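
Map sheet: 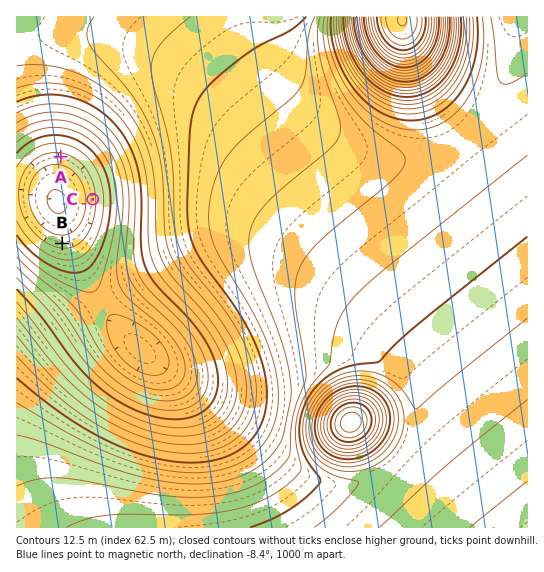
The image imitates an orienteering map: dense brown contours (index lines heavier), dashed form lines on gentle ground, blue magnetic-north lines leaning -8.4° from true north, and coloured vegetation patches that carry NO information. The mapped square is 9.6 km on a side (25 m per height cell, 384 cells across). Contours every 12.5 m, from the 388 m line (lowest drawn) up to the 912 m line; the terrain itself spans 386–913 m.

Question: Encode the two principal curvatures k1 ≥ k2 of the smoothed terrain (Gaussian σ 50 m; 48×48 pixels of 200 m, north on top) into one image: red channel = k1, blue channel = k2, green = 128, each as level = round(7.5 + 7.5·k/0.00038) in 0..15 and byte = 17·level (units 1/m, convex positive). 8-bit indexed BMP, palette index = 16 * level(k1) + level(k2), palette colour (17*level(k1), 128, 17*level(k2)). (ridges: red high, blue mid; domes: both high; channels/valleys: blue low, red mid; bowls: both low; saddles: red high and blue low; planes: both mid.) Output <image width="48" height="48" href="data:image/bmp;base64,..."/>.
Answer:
<image width="48" height="48" href="data:image/bmp;base64,Qk02DQAAAAAAADYEAAAoAAAAMAAAADAAAAABAAgAAAAAAAAJAAATCwAAEwsAAAABAAAAAAAAAIAAABGAAAAigAAAM4AAAESAAABVgAAAZoAAAHeAAACIgAAAmYAAAKqAAAC7gAAAzIAAAN2AAADugAAA/4AAAACAEQARgBEAIoARADOAEQBEgBEAVYARAGaAEQB3gBEAiIARAJmAEQCqgBEAu4ARAMyAEQDdgBEA7oARAP+AEQAAgCIAEYAiACKAIgAzgCIARIAiAFWAIgBmgCIAd4AiAIiAIgCZgCIAqoAiALuAIgDMgCIA3YAiAO6AIgD/gCIAAIAzABGAMwAigDMAM4AzAESAMwBVgDMAZoAzAHeAMwCIgDMAmYAzAKqAMwC7gDMAzIAzAN2AMwDugDMA/4AzAACARAARgEQAIoBEADOARABEgEQAVYBEAGaARAB3gEQAiIBEAJmARACqgEQAu4BEAMyARADdgEQA7oBEAP+ARAAAgFUAEYBVACKAVQAzgFUARIBVAFWAVQBmgFUAd4BVAIiAVQCZgFUAqoBVALuAVQDMgFUA3YBVAO6AVQD/gFUAAIBmABGAZgAigGYAM4BmAESAZgBVgGYAZoBmAHeAZgCIgGYAmYBmAKqAZgC7gGYAzIBmAN2AZgDugGYA/4BmAACAdwARgHcAIoB3ADOAdwBEgHcAVYB3AGaAdwB3gHcAiIB3AJmAdwCqgHcAu4B3AMyAdwDdgHcA7oB3AP+AdwAAgIgAEYCIACKAiAAzgIgARICIAFWAiABmgIgAd4CIAIiAiACZgIgAqoCIALuAiADMgIgA3YCIAO6AiAD/gIgAAICZABGAmQAigJkAM4CZAESAmQBVgJkAZoCZAHeAmQCIgJkAmYCZAKqAmQC7gJkAzICZAN2AmQDugJkA/4CZAACAqgARgKoAIoCqADOAqgBEgKoAVYCqAGaAqgB3gKoAiICqAJmAqgCqgKoAu4CqAMyAqgDdgKoA7oCqAP+AqgAAgLsAEYC7ACKAuwAzgLsARIC7AFWAuwBmgLsAd4C7AIiAuwCZgLsAqoC7ALuAuwDMgLsA3YC7AO6AuwD/gLsAAIDMABGAzAAigMwAM4DMAESAzABVgMwAZoDMAHeAzACIgMwAmYDMAKqAzAC7gMwAzIDMAN2AzADugMwA/4DMAACA3QARgN0AIoDdADOA3QBEgN0AVYDdAGaA3QB3gN0AiIDdAJmA3QCqgN0Au4DdAMyA3QDdgN0A7oDdAP+A3QAAgO4AEYDuACKA7gAzgO4ARIDuAFWA7gBmgO4Ad4DuAIiA7gCZgO4AqoDuALuA7gDMgO4A3YDuAO6A7gD/gO4AAID/ABGA/wAigP8AM4D/AESA/wBVgP8AZoD/AHeA/wCIgP8AmYD/AKqA/wC7gP8AzID/AN2A/wDugP8A/4D/AIeHh4eHh4eHh4eHh4eHh4eHh4eHh4eHh4eHh4eHh4eHh4eHh4eHh4eHh4eHh4eHh4eHh4eHh4eHh4eHh4eHh4eHh4eHh4eHh4eHh4eHh4eHh4eHh4eHh4eHh4eHh4eHh4eHh4eHh4eHh4eHh4eHh4eHh4eHh4eHh4eHh4eHh4eHh4eHh4eHh4eHh4eHh4eHh4eHh4eHh4eHh4eHh4eHh4eHh4eHh4eHh4eHh4eHhoaGh4eHh4eHh4eHh4eHh4eHh4eHh4eHh4eHh4eXl5eHh4eHh4eHh4eHh4eHh4SBkJCAgIOHh4eHh4eHh4eHh4eHh4eHh4eHh4eHl5eXl5eHh4eHh4eHh4eHh4eHgpCgsLCgoJCAhoeHh4eHh4eHh4eHh4eHh4eHh5eXl5eXl4eHh4eHh4eHh4eHh4eEkLDC1NXEw7CQgIaHh4eHh4eHh4eHh4eHh4eHl5eXl5eXh4eHh4eHh4aGhoeHh4aBoMPm+Prq2MWxkIGHh4eHh4eHh4eHh4eHh4eXl5eXl5eHh4eHh4aGhoaGhoaHh4aAsdX4/P7+/enEoJCFh4eHh4eHh4eHh4eHh5eXl5eXh4eHh4d3dnZ2doaGhoaGh3WAotb6/f////vWspCDh4eHh4eHh4eHh4eHl5eXl5eHh4eHd3d2dnZ2dnZ2hoaGh3aAocXp/v///vvnw6CDh4eHh4eHh4eHh4eHl5eXl4eHh3d3d3Z2dnV1dXZ2hoaGh4eBkLPX6/7+/PrmwpCDh4eHh4eHh4eHh4eXl5eXh4eHd3d3dnZ1dXV1dXZ2hoaHh4eFkKDD1un6+efUsZCFh4eHh4eHh4eHh4eXl4eHh4d3d3Z2dnV1dXV1dXZ2hoeHh4eHgpCgscPV1MOxkIKHh4eHh4eHh4eHh4eHh4eHh4d3dnZ2dXV1dXV1dnZ2hoeHh4eHh4OQoKCgoKCQgYaHh4eHh4eHh4eHh4eHh4eHh3d2dnZ1dXV1dXV2dnZ2h4eHh4eHh4eFgoCQgIGEh4eHh4eHh4eHh4eHh4eHh4eHd3Z2dnV1dXV1dXZ2dneHh4eHh4eHh4eHh4eHh4eHh4eHh4eHh4eHh4eHh4eHh4eHh3Z2dXV1dXV1dnZ2d4eHh4eHh4eHh4eHh4eHh4eHh4eHh4eHh4eHh4eHh4iIiIeHhoaGdXV1dXV2dnd3d4eHh4eXl4eHh4eHh4eHh4eHh4eHh4eHh4eHh4eHh4iIiIeHhoaGhYWFdXZ2d3d3h4eHl5eXl4eHh4eHh4eHh4eHh4eHh4eHh4eHh4eHh4iIh4eGhoaFhYWGhoaHd4eHh4eXl5eXh4eHh4eHh4eHh4eHh4eHh4eHh4eHh4eHh4eHh4eGhpaVlZaGhoeHh4eHh5eXl5eXh4eHh4eHh4eHh4eHh4eHh4eHh4eHh4eHh4eHh4aGlpWVlZaWloeHiIiIl5eXl5eHh4eHh4eHh4eHh4eHh4eHh4eHh4eHh4eHh4eHhoaGhZWVlpaWl5eYiIiYmJeXl4eHh4eHh4eHh4eHh4eHh4eHh4eHh4eHh4eHh4eGhoaFhYWVlpaXl5eYiJiYmJiYh4eHh4eHh4eHh4eHh4eHh4eHh4eHh4eHh4eHh3d2dnV1hYWFlpaXl5iYmIiYmIiIiIeHh4eHh4eHh4eHh4eHh4eHh4eHh4eHh4eHh3Z2dnV1dXWFhoaXl5iYmJiIiIiIiIiHh4eHh4eHh4eHh4eHh4eHh4eHh4eHh4eHh3ZmZWVldXV2hoaHl5iYmJiIiIiIiIiIh4eHh4eHh4eHh4eHh4eHh4eHh4eHh4eHh2ZlZWVlZWV2doeHh5iYmJiYiIiIiIiIiIeHh4eHh4eHh4eHh4eHh4eHh4eHh4eHh2ZlZWVlZWVmdneHh5eYmJiYiIiIiIiIiIiHh4eHh4eHh4eHh4eHh4eHh4eHh4eHh2ZlZWVmZWVlZneHh5eXmJiYiIiIiIiIiIiIh4eHh4eHh4eHh4eHh4eHh4eHh4eHh2VlZXZ2ZWVlZnaHh5eXl5eYiIiIiIiIiIiIiIeHh4eHh4eHh4eHh4eHh4eHh4eHh2ZlZWZmZWVmZnaGh5eXl5eXiIiIiIiIiIiIiIiHh4eHh4eHh4eHh4eHh4eHh4eHh2ZlZWZmZWVmdnaGl5eXl5eXh4eIiIiIiIiIiIeHh4eHh4eHh4eHh4eHh4eHh4eHh2ZmZWZlZWZmdoaGl5eXl5eHh4eHiIiIiIiIiIeHh4eHh4eHh4eHh4eHh4eHh4eHh3ZmZmZmZmZ2doaGl5eXl5eHh4eHh4iIiIiIh4eHh4eHh4aGhoaGhoaHh4eHh4eHh3Z2dnZ2dnZ2hoaXl5eXl5eHh4eHh4eIiIiHh4eHh4eGhoaFhYWFhYaGhoeHh4eHh4aGdnZ2doaGhpaXl5eXl4eHh4eHh4eIiIeHh4eHh4aGhYSElJSUhIWFhoaHh4eHh4aGhoaGhoaGlpeXl5eXl4eHh4eHh4eHiIeHh4eHhoWEhJOTk5OTk5OEhYWGh4eHh5eWloaGlpaXl5eXl5eXh4eHh4eHh4eHh4eHh4eGhYSDkpKio7Ozo6OThIWGhoeHh5eXl5eXl5eXl5eXl5eHh4eHh4eHh4eIh4eHh4eGhIOSkqKzw8TEs6Oik4OFhoeHh5eXl5eXl5eXl5eXl4eHh4eHh4eHh4iIh4eHh4aFg4KRorPE1ebV1LOikoKEhYaHh5eXl5eXl5eXl5eXh4eHh4eHh4eHiIiHh4eHh4aEgpGhs8XX6Pj45sWzoZKDhYaHh5eXl5eXl5eXl4eHh4eHh4eHh4eHh4eHh4eHhoWDgZCitNfp+vv66da0oZGChIaHh4eHh4eHh4eHh4eHh4eHh4eHh4eHh4eHh4eHhoSCkKCzxtr8/P38+9jFopGBg4WHh4eHh4eHh4eHh4eHh4eHh4eHh4eHh4eHh4eHhoSRkKG0yez9/f39/NrGopCBg4WGh4eHh4eHh4eHh4eHh4eHh4eHh4eHh4eHh4eWlZOhoLHF2vz8/P39/NvHopCRg4WGh4eHh4eHh4eHh4eHh4eHh4iHh4eHh4eHl5empbKwwMLW3P386+v8/Nu3opCQg4WGhw=="/>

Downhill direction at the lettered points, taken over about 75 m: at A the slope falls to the S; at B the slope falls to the N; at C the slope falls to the W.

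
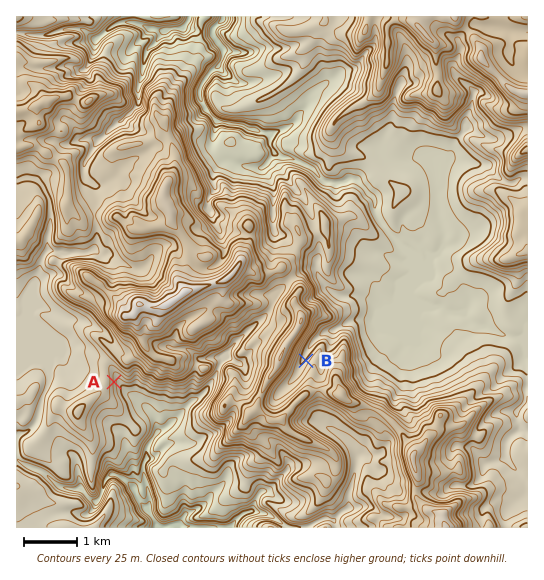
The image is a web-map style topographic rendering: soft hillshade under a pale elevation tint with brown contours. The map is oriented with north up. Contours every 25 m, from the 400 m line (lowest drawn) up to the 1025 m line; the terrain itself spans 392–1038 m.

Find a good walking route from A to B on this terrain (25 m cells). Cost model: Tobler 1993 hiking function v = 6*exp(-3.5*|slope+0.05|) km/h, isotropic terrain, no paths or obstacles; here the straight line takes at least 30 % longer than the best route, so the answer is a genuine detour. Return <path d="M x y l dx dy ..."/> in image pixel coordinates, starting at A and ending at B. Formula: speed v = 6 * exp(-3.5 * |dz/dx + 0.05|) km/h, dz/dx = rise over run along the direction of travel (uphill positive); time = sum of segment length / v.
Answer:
<path d="M114 382l1-3 3-1 9 5 3 0 5-2 2 0 16 8 14 0 6 2 12 0 6-4 2 0 2 2 3 0 3-2 14-14 3 1 3 5 2-5 2 1 5 3 4 3 3 2 4 8 4 4 2 2 4 0 8-4 2 0 2 1 3-1 9-10 24-12 3-2 4-8"/>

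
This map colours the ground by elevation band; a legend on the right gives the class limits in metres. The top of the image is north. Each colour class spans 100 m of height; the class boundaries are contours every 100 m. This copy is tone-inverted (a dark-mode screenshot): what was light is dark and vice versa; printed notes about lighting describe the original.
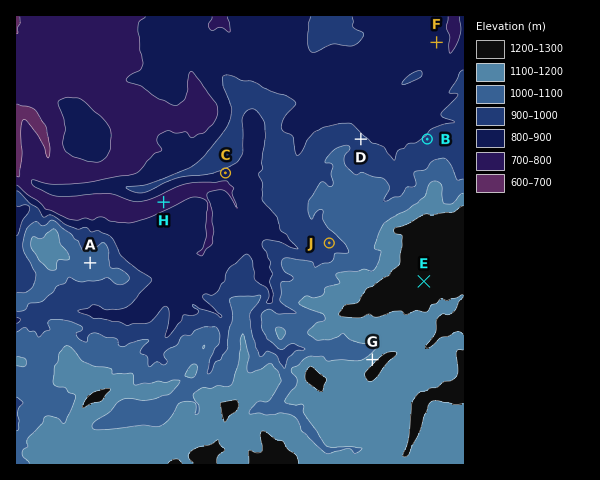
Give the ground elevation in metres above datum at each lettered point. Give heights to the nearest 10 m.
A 1040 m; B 920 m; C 860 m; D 920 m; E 1260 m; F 830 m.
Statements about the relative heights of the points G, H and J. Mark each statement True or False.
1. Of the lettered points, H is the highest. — False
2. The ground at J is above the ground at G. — False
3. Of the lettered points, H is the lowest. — True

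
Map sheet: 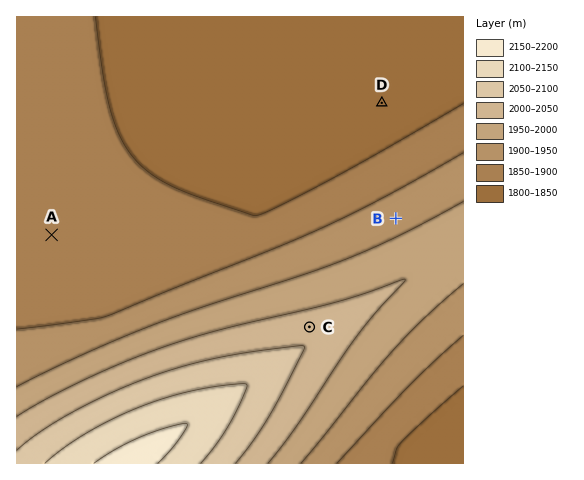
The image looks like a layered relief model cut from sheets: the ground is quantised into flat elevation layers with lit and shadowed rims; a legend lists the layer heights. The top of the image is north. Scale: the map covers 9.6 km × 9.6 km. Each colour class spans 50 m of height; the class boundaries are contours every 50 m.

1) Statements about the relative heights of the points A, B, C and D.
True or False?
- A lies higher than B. False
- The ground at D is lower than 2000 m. True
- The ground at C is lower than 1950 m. False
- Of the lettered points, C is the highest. True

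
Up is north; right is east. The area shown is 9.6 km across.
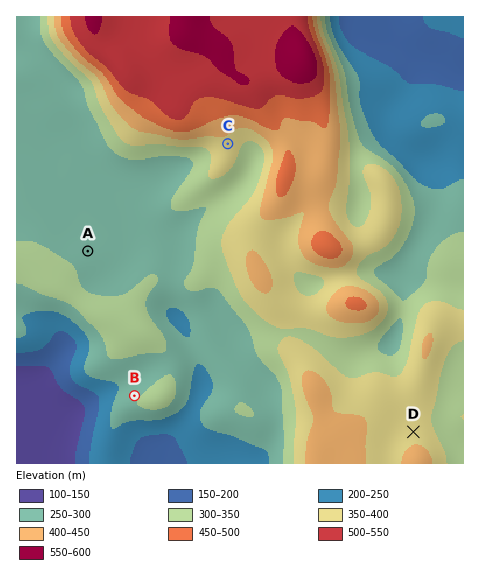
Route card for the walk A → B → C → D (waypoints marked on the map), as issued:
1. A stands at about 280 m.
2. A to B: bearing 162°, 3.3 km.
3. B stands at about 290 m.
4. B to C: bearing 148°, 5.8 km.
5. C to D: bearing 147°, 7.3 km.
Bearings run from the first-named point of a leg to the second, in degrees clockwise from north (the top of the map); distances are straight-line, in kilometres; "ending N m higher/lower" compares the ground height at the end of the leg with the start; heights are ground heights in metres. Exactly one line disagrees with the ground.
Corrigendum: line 4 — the bearing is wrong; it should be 020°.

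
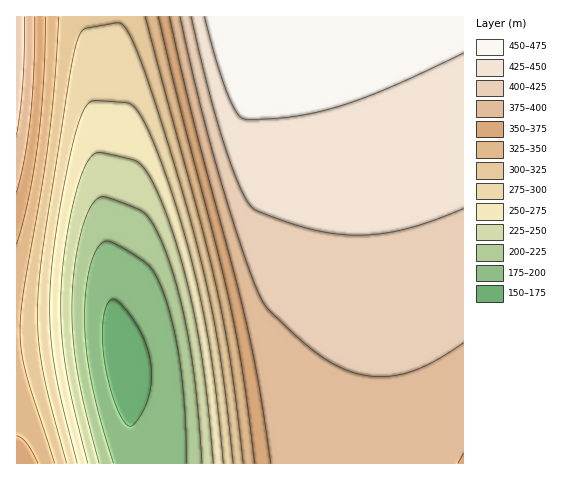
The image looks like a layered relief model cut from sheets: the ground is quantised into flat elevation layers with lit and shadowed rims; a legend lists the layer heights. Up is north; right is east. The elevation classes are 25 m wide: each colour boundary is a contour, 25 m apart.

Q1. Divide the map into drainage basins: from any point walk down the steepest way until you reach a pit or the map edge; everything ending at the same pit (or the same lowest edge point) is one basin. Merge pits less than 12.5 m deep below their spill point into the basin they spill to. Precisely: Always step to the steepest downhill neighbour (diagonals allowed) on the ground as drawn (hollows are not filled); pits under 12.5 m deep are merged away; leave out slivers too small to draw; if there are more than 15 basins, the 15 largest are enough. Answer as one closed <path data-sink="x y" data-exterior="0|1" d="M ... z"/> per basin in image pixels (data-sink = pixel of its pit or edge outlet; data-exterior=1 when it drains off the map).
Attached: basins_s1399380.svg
<path data-sink="120 358" data-exterior="0" d="M312 16l-296 1 1 447 342-1 1-31 10-61 5-58 0-64-2-27-7-44-12-48-21-63z"/><path data-sink="463 463" data-exterior="1" d="M463 16l-151 1 21 50 21 63 12 48 7 44 2 27 0 64-5 58-10 61 0 32 104-1z"/>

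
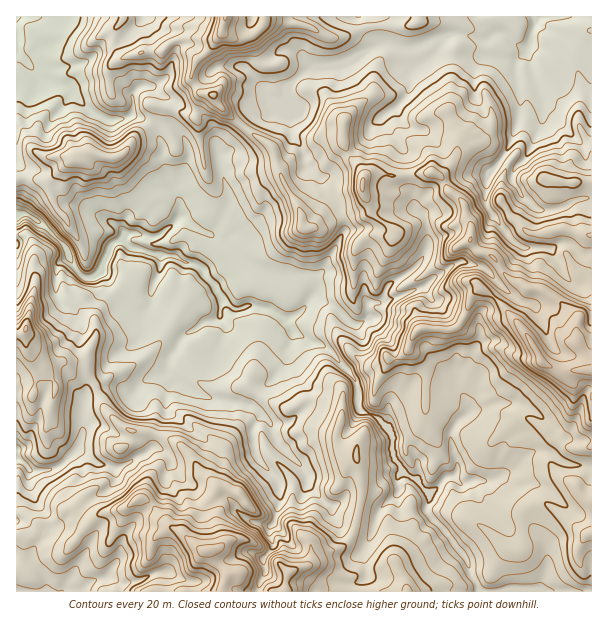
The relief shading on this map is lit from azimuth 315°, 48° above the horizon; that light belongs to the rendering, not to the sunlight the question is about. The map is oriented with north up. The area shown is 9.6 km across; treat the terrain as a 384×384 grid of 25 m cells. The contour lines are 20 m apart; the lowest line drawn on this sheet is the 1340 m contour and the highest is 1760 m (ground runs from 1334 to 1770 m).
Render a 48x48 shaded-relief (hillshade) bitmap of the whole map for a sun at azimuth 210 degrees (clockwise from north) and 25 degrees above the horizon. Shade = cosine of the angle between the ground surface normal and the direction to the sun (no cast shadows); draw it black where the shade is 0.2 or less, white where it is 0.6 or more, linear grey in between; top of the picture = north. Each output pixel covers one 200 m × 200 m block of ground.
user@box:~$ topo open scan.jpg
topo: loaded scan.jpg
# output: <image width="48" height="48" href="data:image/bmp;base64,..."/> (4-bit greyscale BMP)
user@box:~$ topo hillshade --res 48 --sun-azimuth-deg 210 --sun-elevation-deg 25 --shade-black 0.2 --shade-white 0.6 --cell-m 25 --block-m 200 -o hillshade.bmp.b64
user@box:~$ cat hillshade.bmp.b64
<image width="48" height="48" href="data:image/bmp;base64,Qk32BAAAAAAAAHYAAAAoAAAAMAAAADAAAAABAAQAAAAAAIAEAAATCwAAEwsAABAAAAAAAAAAAAAAABEREQAiIiIAMzMzAERERABVVVUAZmZmAHd3dwCIiIgAmZmZAKqqqgC7u7sAzMzMAN3d3QDu7u4A////ALqrq6eLlUWsuplmiJmHd4lkVmObu7ur3ZmruqmruYreyXRJh4h2Z5lUZkWru7qs3Jm7uru8zL7+t0J3NHZmaJdVZTe6qqmsypqZqqu8y8/Zd1ZRJnVGd3ZWZGzKmYiru4iJiqrMusxzRDACelEmh3ZWRL25iImrq4iJmarLqpUjQQA2lAFHh3ZlOtuXiZq7mHaKmImruDE1UllFQSN5iHZla6h3iZqpmVWId2ZYgwNWd6QEVUe6mHZkeIZ4iIiJulZ2ZVVEQjZohzAFhmq7mGVVqGZ4iIibp0d1VUVlNGeYUgA4hpu8l0V6yYqqmZqpZXu5Zmi4VXmlMhJ5aLzLlka8uqzKqZqYid3KiK3Jh5tjVTWXe8y5hkjLuayqqqmau+y6maqJmZYkVDZ2vLuodTm8qKqZmaqqrN25eJmFRCFFMjZpuqmHMUzLmJiImaqbzsynaLowEiVCI0aLuZmFBb26mJiJmZm97cuXaaYDZWU0Vnm6mImEXdupiImZmavv67mXeZRIhmVoiaqXZnmEnbqpiImqq87/2qmWiYWJh3iYiJh3ZnlhzbqpiImqvf/+u8uGiHV3iIiIiIh3Z4Yn+7vLmZqs3//IisplZmZmeIiIiIdnd3R+p5nKm6q97/tGiLhERnd3eIiIiId3d3nZNlerzNzM3tRZlnQDRnVniIiHd4h3aKuTVkmaqrut/4KJdRIDV1RniImId3dmiZlmqIqVNHq+6SSIZDMld0V4iIiYd4iJqZiMurliFYvdk0iXImQ2dUaIiJiGarqqmZm8q7h0WtzZRppyApZVQjWIiIdkjKqYiZq7vMqHm8pyenQhV5dDF4eYdmVHypiJmrq9y8upq5QnpCI2iJcyfqiFNWacuZmb3t3dy8yprcm7USRYiJUD/XlUaazKmJms//7bu8uprd2kAniZmmAM+Gh6vKqIiZm97+u6q7mIvKlAKcqpqhLPxWe8y5iJmZq8zJeKvJZXu5chnHVmZq/+ZorLuZmqmavM2VV77HVYqrcG1iVmZf/5eau6mImqqbzN5kaM6neKvLIIkmupiP66rNy6mImrqbzOpFec2Hmr3FAmRLyqmKqr3tzKmZq8ibvMdWislneKxjNXV5h2VZvM3Lu6mau6eqrKVpvNY0RXZGeKaFQzRLp3h3ZoiKq5erzYR7zbQjRnRoiqhlM0VZU1QxAlV6m6nO6TSKu4RFaHaIiHZGRFaHVlMQFDWKvbz9cjaIqnVmd4mYdlRWZ3l2VlQTmnm6zM/mNXeImFZ4eJmXVWRXeJhWZmVr7KqZvP5keIialTWJh3d2RWNniIZnd3ityJh537ZGeJmadEV3ZmZVRkNniId4iIq8uaq73GRFeqqXZWZkV3ZkRTV4iIiHiaq7u83dyodXq6l3iIdlaIdlVVd3iJiImZq8uqu8yqu+64eKu6h3eIh3d3h3iZiJmZq8qHeIqa3+y6m925mImqmIeIeIiYiZmIiKqHVnmavJmqvMhmeJq7qYiIiZiIiJiIiImYV4iImmaqu3M0aaq8qZiJmYeIiA=="/>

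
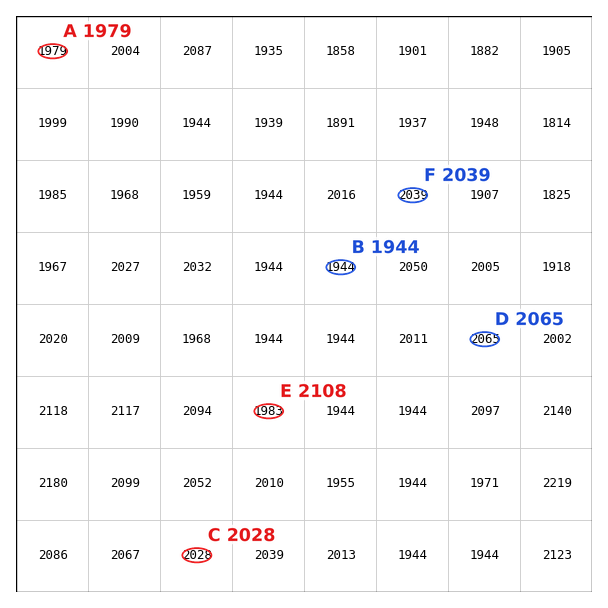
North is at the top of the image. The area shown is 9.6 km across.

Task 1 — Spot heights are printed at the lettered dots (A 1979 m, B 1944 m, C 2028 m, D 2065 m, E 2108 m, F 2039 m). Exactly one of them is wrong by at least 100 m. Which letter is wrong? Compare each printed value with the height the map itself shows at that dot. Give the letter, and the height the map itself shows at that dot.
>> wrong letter E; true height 1983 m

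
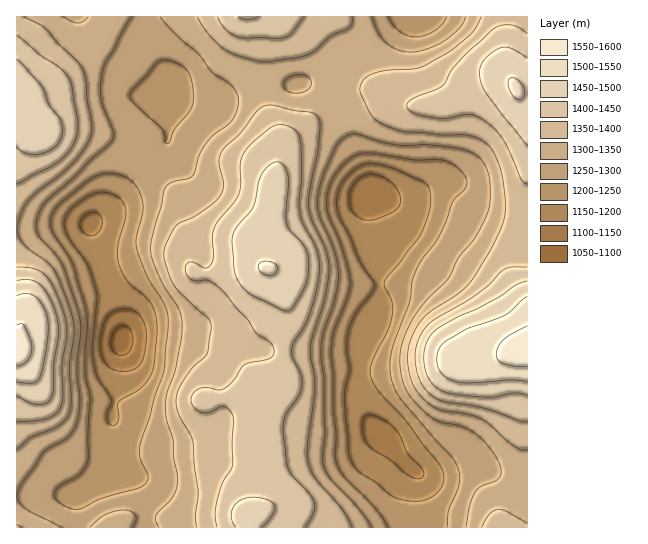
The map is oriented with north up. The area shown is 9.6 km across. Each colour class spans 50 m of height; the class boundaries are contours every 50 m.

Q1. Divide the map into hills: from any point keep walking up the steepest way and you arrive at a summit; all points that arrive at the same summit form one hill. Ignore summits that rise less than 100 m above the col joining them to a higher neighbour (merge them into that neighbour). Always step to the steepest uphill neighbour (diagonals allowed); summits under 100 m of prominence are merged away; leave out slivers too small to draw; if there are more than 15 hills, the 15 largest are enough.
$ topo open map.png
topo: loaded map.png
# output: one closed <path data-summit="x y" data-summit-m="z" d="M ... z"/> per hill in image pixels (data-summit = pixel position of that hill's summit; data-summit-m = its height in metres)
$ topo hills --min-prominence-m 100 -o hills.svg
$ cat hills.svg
<path data-summit="267 269" data-summit-m="1503" d="M305 84l-52 3-18 6-25 15-9 0-14-4-21-13 2 16-1 36-32 32-18 24-26 24 14 54 14 30 4 22-3 48-8 37 0 36 3 19 19 10 7 7 4 11 1 31 266-1-3-10 0-18 7-26-13-12-14-19-14-12-11-20-5-17 2-44 3-10 13-24 3-10 0-67-7-20-1-23-28-72-22-27z"/><path data-summit="523 350" data-summit-m="1576" d="M446 185l-13 0-26 15-13 0-17-5-5 0 1 23 7 20 0 67-3 10-13 24-3 10-2 24 1 26 15 31 14 12 14 19 13 12-7 26 0 18 4 11 114 0 1-298-21-2-30-13-26-27z"/><path data-summit="517 89" data-summit-m="1504" d="M527 16l-118 0-30 29-8 6-33 12-25 16-13 4 10 4 12 9 22 27 27 72 23 5 13 0 26-15 13 0 5 3 26 27 30 13 21 1z"/><path data-summit="17 350" data-summit-m="1574" d="M90 224l-31 0-43 6 1 298 58 0 2-31 29-20 9-8-3-19 0-36 8-37 3-48-4-22-14-30z"/><path data-summit="17 95" data-summit-m="1496" d="M78 16l-62 1 1 212 24-1 18-4 31 0 27-25 18-24 29-28 4-6-1-51-17-18-8-5-24-8-21-15-12-11z"/><path data-summit="247 17" data-summit-m="1457" d="M407 16l-261 0-1 17 19 37 3 8 0 12 6 6 14 8 14 4 9 0 25-15 18-6 52-4 33-20 33-12 8-6z"/>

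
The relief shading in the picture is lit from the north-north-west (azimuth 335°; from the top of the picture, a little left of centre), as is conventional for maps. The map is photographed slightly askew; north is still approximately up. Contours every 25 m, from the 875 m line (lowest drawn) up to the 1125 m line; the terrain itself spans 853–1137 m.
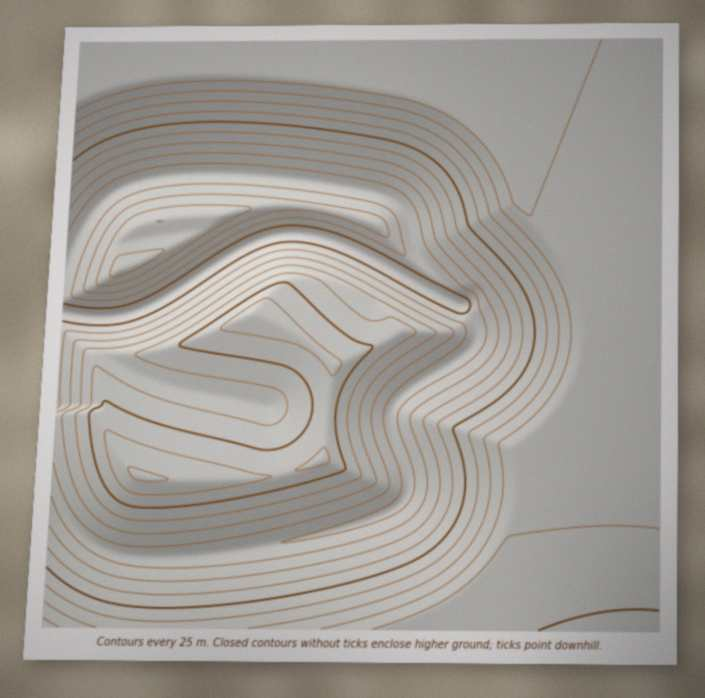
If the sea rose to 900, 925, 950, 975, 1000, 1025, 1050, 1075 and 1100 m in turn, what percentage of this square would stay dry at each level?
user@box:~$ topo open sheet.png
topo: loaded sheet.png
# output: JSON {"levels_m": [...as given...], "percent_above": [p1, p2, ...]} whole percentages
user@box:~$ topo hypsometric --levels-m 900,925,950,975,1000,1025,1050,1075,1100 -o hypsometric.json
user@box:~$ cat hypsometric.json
{"levels_m": [900, 925, 950, 975, 1000, 1025, 1050, 1075, 1100], "percent_above": [92, 83, 74, 64, 53, 44, 38, 34, 16]}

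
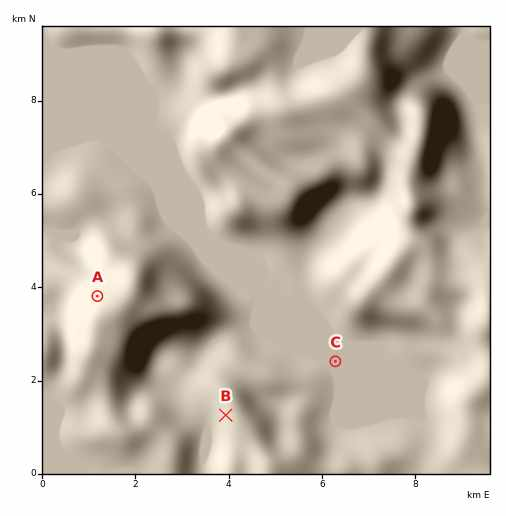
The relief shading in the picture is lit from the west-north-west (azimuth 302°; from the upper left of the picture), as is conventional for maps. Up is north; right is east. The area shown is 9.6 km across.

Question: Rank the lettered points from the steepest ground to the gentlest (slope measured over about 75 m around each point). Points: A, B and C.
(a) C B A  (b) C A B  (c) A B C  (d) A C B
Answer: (c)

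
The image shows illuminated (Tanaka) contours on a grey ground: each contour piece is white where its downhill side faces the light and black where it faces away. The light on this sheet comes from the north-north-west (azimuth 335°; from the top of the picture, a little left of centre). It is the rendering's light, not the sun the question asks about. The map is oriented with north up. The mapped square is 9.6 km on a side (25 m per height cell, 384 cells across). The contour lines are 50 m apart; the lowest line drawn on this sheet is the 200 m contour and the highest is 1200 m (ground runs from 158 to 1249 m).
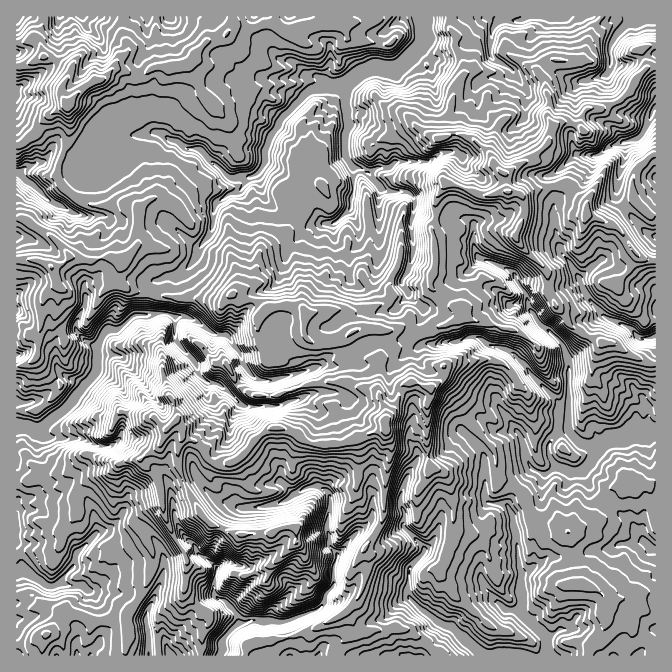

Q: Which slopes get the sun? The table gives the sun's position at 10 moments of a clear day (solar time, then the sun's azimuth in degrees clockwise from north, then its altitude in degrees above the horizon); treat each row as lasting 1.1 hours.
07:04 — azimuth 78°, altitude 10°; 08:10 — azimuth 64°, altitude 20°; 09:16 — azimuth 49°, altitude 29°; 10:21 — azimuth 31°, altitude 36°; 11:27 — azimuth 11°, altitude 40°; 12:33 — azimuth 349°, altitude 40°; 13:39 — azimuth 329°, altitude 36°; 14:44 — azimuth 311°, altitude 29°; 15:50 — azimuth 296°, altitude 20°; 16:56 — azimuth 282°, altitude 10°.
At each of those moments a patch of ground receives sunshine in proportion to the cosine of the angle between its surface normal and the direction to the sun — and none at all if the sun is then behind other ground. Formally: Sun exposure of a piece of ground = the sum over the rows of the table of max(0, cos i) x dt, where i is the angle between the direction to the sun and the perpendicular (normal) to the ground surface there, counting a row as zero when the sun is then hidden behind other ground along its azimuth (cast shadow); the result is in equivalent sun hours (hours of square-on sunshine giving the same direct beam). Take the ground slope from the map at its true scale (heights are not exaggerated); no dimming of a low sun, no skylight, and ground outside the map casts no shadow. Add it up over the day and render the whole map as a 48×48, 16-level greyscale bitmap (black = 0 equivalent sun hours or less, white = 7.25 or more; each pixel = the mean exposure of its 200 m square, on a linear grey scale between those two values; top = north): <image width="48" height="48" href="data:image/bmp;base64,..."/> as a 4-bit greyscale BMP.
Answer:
<image width="48" height="48" href="data:image/bmp;base64,Qk32BAAAAAAAAHYAAAAoAAAAMAAAADAAAAABAAQAAAAAAIAEAAATCwAAEwsAABAAAAAAAAAAAAAAABEREQAiIiIAMzMzAERERABVVVUAZmZmAHd3dwCIiIgAmZmZAKqqqgC7u7sAzMzMAN3d3QDu7u4A////AHhndrqGZFhkeIdWWYVFU0vdhDNHZZh4ecuId3qXVGhTjdy5VYdmVr7GMzfJrtuIm73qeZmlRUd0JURZt1is3shDW+2VRpiZl5m8zdujd0elEQAQKLaKy1IjvZd2Q0mZmqzv3Lu2SmcwEyEjIlqIdCNrt0h1ZVe7uutXZYqZOZQCEmYSMiaJY0aalHd5q7zMzIVTiGiqV3QUiHMAdFZ1VJmYZ7l73dzMzXiVWZd4VXMAEDgjlTd3U2qYeadmib3dzamoJrmHRUESMCN5khequBaYiZZ3d3d4ppipU2l2RRI43tuIcjKXckWKuaaJm6qZd6y6hVSmVVbO///9Y2I4Y4aKvKabvMu5aImqhWNXdWvadDa/tJZYUmdpqFWrzduXeFaJlVMmhYx3V6pFg4hXVHVYhWjMzdqpmbmYiGEShpdRJmVEEmloU2SKlpza3MuqvKu6ZppnVoR6dXViABVGY13blqtnU2rN3Mzt24nddWSs2WNCMyIjZjmrlrpYa8rO3Nupd2FnlYzJvXFK7ttkhEmZW8hWmleJu1SLl6VWi5vd3u7/3d27hFd0l3NIhlQldpk1vcvOut3cd2jPuszNtVZFeENHZVNXZjSDW92ritypNnczrJeLtGZFdTJ5RGSXZVNZR8u7vslBe3jMmJ3tycxWUziSVHiGIjNzRXrLm5Q0hCEUndzL38qFQUkjU2ZAE5l1Z2d5y1KtZpqEJZu7re/8yoE2QlUzrVdnhFmb6Dm5Z6qXmWeaqXdWUABrMimsu7poMjSO55lBOJqqq9uaqrgxAnqTFM/oErl2NSABIhFCCJiZiJze7MypvNtCKZghS4mHVkAAEkWYWO3O///rfGe9ynQkrKM1iGyYlYR6zN3dy63u3u3MpprNyVVJu1RpqUWKZImIibzd3tvP7Lq9eLmsy3JGmVvbZGfKaImHZmq73su+7c28pbqXhAE71DeoRf677e3ImqjM7cu9zczLtYqYMzKbZFVXvoau3c3MzZWM3e27zcu7tYunV3mXRFQ42Xzu3duquHqK3dy4hqqatLu5a8yIZnSdg/63NGiah7yc7dupZVeJxZdlI1ioerzabOpEvd3dvNt2zMmqmXaqpngiZ0aoedmYvJRbu7zd7My8m83Lqoi1ZZmt27zdu9yIvDnKqqu83czFEnuqu5Y2rM3sp8lDbNyZthFqqqq7zexFiWi7uWRCEiOGjO7ZeIa7y5NIiaq82kFHmGjcyWi2RmQin83slhRGnNokV4mIZGd3mVesy2rbhs///prclJtyWctiRniZiIh4qZWNzIionO7dzNir7sVZh8yqhlZ4mIirqWVqzJh87+y7zOy7zu/GRomsxSVmdnnLqql2m6zu//vKzcyby+7sdgXNrcd4ZmiZmpd4VEjMvdzberh7pTV8xLVtu+ys3biqmJpxE1IRR5mt22fciHdVnWvu/L273dx2iqY0dTETNHiM173u/+t7qd3d7Jzcvd3ZiYd5dIqst3ebyN3P/+x7/92s69zczLvMvLvtuqqXq5nMyqvu7u2pzQ=="/>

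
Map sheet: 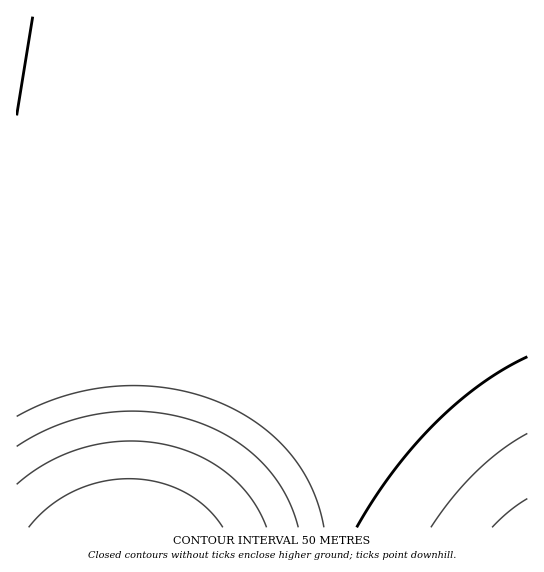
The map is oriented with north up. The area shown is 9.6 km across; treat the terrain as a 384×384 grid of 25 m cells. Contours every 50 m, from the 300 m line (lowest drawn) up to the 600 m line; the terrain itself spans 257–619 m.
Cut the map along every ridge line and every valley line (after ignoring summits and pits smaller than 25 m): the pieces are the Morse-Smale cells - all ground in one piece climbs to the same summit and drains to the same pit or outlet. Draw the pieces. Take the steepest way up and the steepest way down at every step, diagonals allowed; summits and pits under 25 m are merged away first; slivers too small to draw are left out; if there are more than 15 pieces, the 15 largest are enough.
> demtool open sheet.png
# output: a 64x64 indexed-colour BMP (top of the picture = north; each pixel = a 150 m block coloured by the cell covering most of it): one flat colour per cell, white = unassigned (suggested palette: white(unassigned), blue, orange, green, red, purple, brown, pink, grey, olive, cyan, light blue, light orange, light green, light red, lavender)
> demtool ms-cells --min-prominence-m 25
<image width="64" height="64" href="data:image/bmp;base64,Qk12CAAAAAAAAHYAAAAoAAAAQAAAAEAAAAABAAQAAAAAAAAIAAATCwAAEwsAABAAAAAAAAAA////ALR3HwAOf/8ALKAsACgn1gC9Z5QAS1aMAMJ34wB/f38AIr28AM++FwDox64AeLv/AIrfmACWmP8A1bDFABERERERERERERERIiIiIiIiIiIiIiIiIiIiIiIiIiIiERERERERERERERESIiIiIiIiIiIiIiIiIiIiIiIiIiIREREREREREREREREiIiIiIiIiIiIiIiIiIiIiIiIiIhERERERERERERERERIiIiIiIiIiIiIiIiIiIiIiIiIiERERERERERERERERESIiIiIiIiIiIiIiIiIiIiIiIiIREREREREREREREREREiIiIiIiIiIiIiIiIiIiIiIiIhERERERERERERERERERIiIiIiIiIiIiIiIiIiIiIiIiERERERERERERERERERESIiIiIiIiIiIiIiIiIiIiIiIREREREREREREREREREREiIiIiIiIiIiIiIiIiIiIiIhERERERERERERERERERESIiIiIiIiIiIiIiIiIiIiIiEREREREREREREREREREREiIiIiIiIiIiIiIiIiIiIiIRERERERERERERERERERERIiIiIiIiIiIiIiIiIiIiIhERERERERERERERERERERESIiIiIiIiIiIiIiIiIiIiEREREREREREREREREREREREiIiIiIiIiIiIiIiIiIiIRERERERERERERERERERERERIiIiIiIiIiIiIiIiIiIhERERERERERERERERERERERESIiIiIiIiIiIiIiIiIiERERERERERERERERERERERERIiIiIiIiIiIiIiIiIiIRERERERERERERERERERERERESIiIiIiIiIiIiIiIiIhEREREREREREREREREREREREREiIiIiIiIiIiIiIiIiERERERERERERERERERERERERESIiIiIiIiIiIiIiIiIREREREREREREREREREREREREREiIiIiIiIiIiIiIiIhERERERERERERERERERERERERERIiIiIiIiIiIiIiIiEREREREREREREREREREREREREREiIiIiIiIiIiIiIiIRERERERERERERERERERERERERERIiIiIiIiIiIiIiIhERERERERERERERERERERERERERESIiIiIiIiIiIiIiEREREREREREREREREREREREREREREiIiIiIiIiIiIiIRERERERERERERERERERERERERERESIiIiIiIiIiIiIhEREREREREREREREREREREREREREREiIiIiIiIiIiIiERERERERERERERERERERERERERERERIiIiIiIiIiIiIRERERERERERERERERERERERERERERESIiIiIiIiIiIhEREREREREREREREREREREREREREREREiIiIiIiIiIiERERERERERERERERERERERERERERERERIiIiIiIiIiIRERERERERERERERERERERERERERERERESIiIiIiIiIhEREREREREREREREREREREREREREREREREiIiIiIiIiERERERERERERERERERERERERERERERERERIiIiIiIiIRERERERERERERERERERERERERERERERERESIiIiIiIhEREREREREREREREREREREREREREREREREREiIiIiIiERERERERERERERERERERERERERERERERERERIiIiIiIRERERERERERERERERERERERERERERERERERESIiIiIhEREREREREREREREREREREREREREREREREREREiIiIiEREREREREREREREREREREREREREREREREREREREiIiIRERERERERERERERERERERERERERERERERERERERIiIhERERERERERERERERERERERERERERERERERERERESIiERERERERERERERERERERERERERERERERERERERERESIREREREREREREREREREREREREREREREREREREREREREhERERERERERERERERERERERERERERERERERERERERERERERERERERERERERERERERERERERERERERERERERERERERERERERERERERERERERERERERERERERERERERERERERERERERERERERERERERERERERERERERERERERERERERERERERERERERERERERERERERERERERERERERERERERERERERERERERERERERERERERERERERERERERERERERERERERERERERERERERERERERERERERERERERERERERERERERERERERERERERERERERERERERERERERERERERERERERERERERERERERERERERERERERERERERERERERERERERERERERERERERERERERERERERERERERERERERERERERERERERERERERERERERERERERERERERERERERERERERERERERERERERERERERERERERERERERERERERERERERERERERERERERERERERERERERERERERERERERERERERERERERERERERERERERERERERERERERERERERERERERERERERERERERERERERERERERERERERERERERERERERERERERERERERERERERERERERERERERERERERERERERERERERERERERERERERERERERERERERERERERERERERERERERERERERERERERERERERERERERERERERERERERERERERERERERERERERERERERERERERERERERERERERER"/>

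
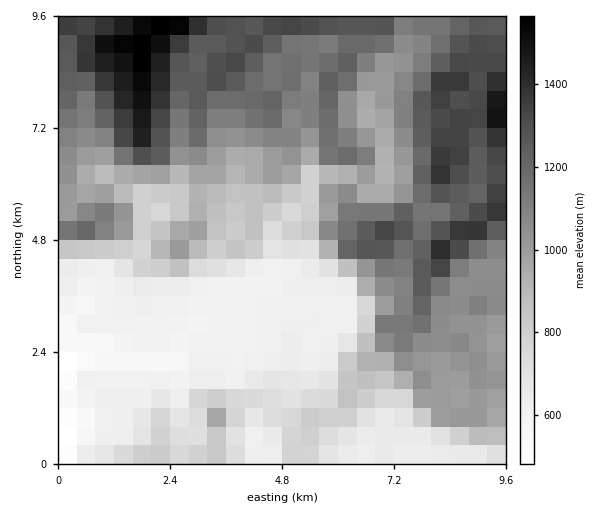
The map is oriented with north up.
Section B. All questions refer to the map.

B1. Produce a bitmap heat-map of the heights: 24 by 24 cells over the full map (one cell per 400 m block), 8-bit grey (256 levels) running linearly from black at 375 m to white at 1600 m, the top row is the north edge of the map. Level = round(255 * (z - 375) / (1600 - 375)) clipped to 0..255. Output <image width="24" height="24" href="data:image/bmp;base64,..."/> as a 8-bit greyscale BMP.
<image width="24" height="24" href="data:image/bmp;base64,Qk12BgAAAAAAADYEAAAoAAAAGAAAABgAAAABAAgAAAAAAEACAAATCwAAEwsAAAABAAAAAAAAAAAAAAEBAQACAgIAAwMDAAQEBAAFBQUABgYGAAcHBwAICAgACQkJAAoKCgALCwsADAwMAA0NDQAODg4ADw8PABAQEAAREREAEhISABMTEwAUFBQAFRUVABYWFgAXFxcAGBgYABkZGQAaGhoAGxsbABwcHAAdHR0AHh4eAB8fHwAgICAAISEhACIiIgAjIyMAJCQkACUlJQAmJiYAJycnACgoKAApKSkAKioqACsrKwAsLCwALS0tAC4uLgAvLy8AMDAwADExMQAyMjIAMzMzADQ0NAA1NTUANjY2ADc3NwA4ODgAOTk5ADo6OgA7OzsAPDw8AD09PQA+Pj4APz8/AEBAQABBQUEAQkJCAENDQwBEREQARUVFAEZGRgBHR0cASEhIAElJSQBKSkoAS0tLAExMTABNTU0ATk5OAE9PTwBQUFAAUVFRAFJSUgBTU1MAVFRUAFVVVQBWVlYAV1dXAFhYWABZWVkAWlpaAFtbWwBcXFwAXV1dAF5eXgBfX18AYGBgAGFhYQBiYmIAY2NjAGRkZABlZWUAZmZmAGdnZwBoaGgAaWlpAGpqagBra2sAbGxsAG1tbQBubm4Ab29vAHBwcABxcXEAcnJyAHNzcwB0dHQAdXV1AHZ2dgB3d3cAeHh4AHl5eQB6enoAe3t7AHx8fAB9fX0Afn5+AH9/fwCAgIAAgYGBAIKCggCDg4MAhISEAIWFhQCGhoYAh4eHAIiIiACJiYkAioqKAIuLiwCMjIwAjY2NAI6OjgCPj48AkJCQAJGRkQCSkpIAk5OTAJSUlACVlZUAlpaWAJeXlwCYmJgAmZmZAJqamgCbm5sAnJycAJ2dnQCenp4An5+fAKCgoAChoaEAoqKiAKOjowCkpKQApaWlAKampgCnp6cAqKioAKmpqQCqqqoAq6urAKysrACtra0Arq6uAK+vrwCwsLAAsbGxALKysgCzs7MAtLS0ALW1tQC2trYAt7e3ALi4uAC5ubkAurq6ALu7uwC8vLwAvb29AL6+vgC/v78AwMDAAMHBwQDCwsIAw8PDAMTExADFxcUAxsbGAMfHxwDIyMgAycnJAMrKygDLy8sAzMzMAM3NzQDOzs4Az8/PANDQ0ADR0dEA0tLSANPT0wDU1NQA1dXVANbW1gDX19cA2NjYANnZ2QDa2toA29vbANzc3ADd3d0A3t7eAN/f3wDg4OAA4eHhAOLi4gDj4+MA5OTkAOXl5QDm5uYA5+fnAOjo6ADp6ekA6urqAOvr6wDs7OwA7e3tAO7u7gDv7+8A8PDwAPHx8QDy8vIA8/PzAPT09AD19fUA9vb2APf39wD4+PgA+fn5APr6+gD7+/sA/Pz8AP39/QD+/v4A////ABk1PkxZXE9WX0gzNFRTQDk0OTY2ODk6RhYlNDVBVUhHX0QxOlRXST83OTo5RVdraxkgMTM9UT9KelM9SU9cWVdCOUFbgYSFeiArMzIzPDRSWU9OSENLTmVaT1GBg4CEfxsyMTAwMS00NDI6Pz47QWNoYXWMg4KLhxcfJiUlJicyMjAxNDYzNVxydIyGg4iMhCIhIistMCouLi8wMjYyMz5okZyPjpKJgSMwMDAwMC4qLS8wMTMzMjJVnp6ljoqKhCsnMDIzMTEvLS8vMTIyMjJQgZivkY+ZkDItLzQ4NzcxLy4vMDM1NTd2j5a3n42OjzgzMT9VWmZKRT40MDI4QmiHn564x5uOjmFfXFhSboNsWWNaQUVCca+8uqey1sOllqGtl4NZY3mBZVxmSVdfk6W3x7ynvc/QtIOTnYhXUWB0Z2FnW05Yf56fn7KhorLEz4R8gWxXXF5xbGVma15VhI94eIepvbavyot3a3h9f259fHB4gXtWbnOCcYCx0sK1wo6DgaPAtYqPgXd4gol3oqmcc4Wrzsm2xpeQl8bevpmqjIqPlZSIppmGeI60yMi+0qGbsM3kxp+wmpujqpOZqIx3fZi3w8jH6K6dvtrr0a24qKmrr5uZrox5hZe6ysDE5bOy0OHx2re3wrepoqeWtKeFhJSpzs7B1LjQ3+n337y0wcW1oqahqLKZhYqctcXFxbvO6/P47M23uL7DtaKgnKuspo+Vp73DwcvI0uDw9/TUwb+6xcfDvru7vZuhoq+6uA=="/>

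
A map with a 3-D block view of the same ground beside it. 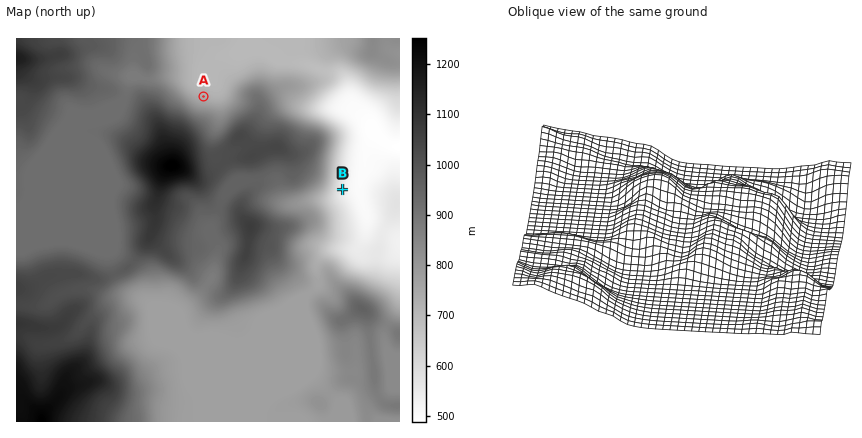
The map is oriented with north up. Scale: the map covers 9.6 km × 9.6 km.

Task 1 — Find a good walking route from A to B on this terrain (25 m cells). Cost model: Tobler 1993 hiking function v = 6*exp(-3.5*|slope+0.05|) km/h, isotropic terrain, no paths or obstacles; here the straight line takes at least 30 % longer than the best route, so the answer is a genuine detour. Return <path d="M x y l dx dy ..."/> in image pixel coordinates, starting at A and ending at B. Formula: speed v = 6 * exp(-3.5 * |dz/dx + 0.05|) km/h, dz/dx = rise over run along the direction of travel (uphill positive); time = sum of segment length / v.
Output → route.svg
<path d="M204 96l12 0 32-16 14 0 18 10 22 22 32 16 4 4 4 6 0 50 0 2"/>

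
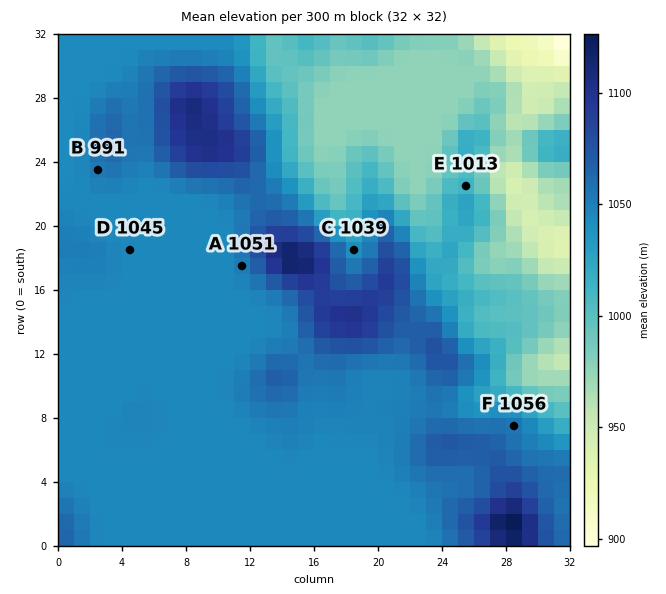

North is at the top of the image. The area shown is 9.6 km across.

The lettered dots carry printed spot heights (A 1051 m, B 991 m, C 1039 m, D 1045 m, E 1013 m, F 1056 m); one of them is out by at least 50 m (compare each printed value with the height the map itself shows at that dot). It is B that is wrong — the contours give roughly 1054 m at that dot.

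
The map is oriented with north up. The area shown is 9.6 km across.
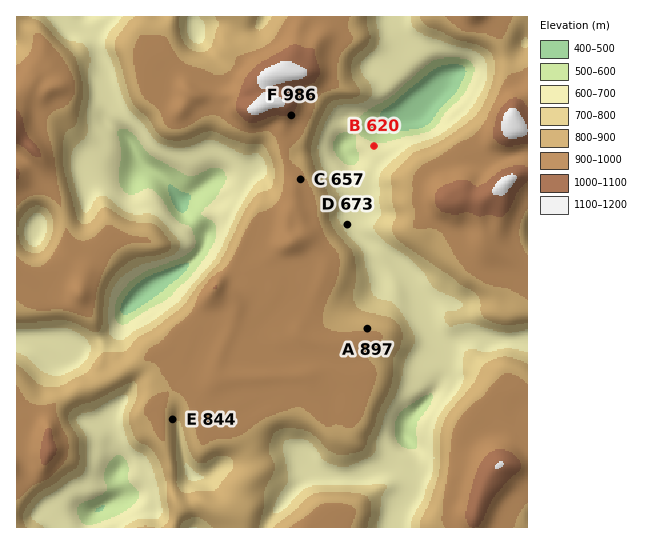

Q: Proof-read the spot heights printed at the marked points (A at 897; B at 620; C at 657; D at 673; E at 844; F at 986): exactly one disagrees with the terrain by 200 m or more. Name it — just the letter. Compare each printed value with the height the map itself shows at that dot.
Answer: C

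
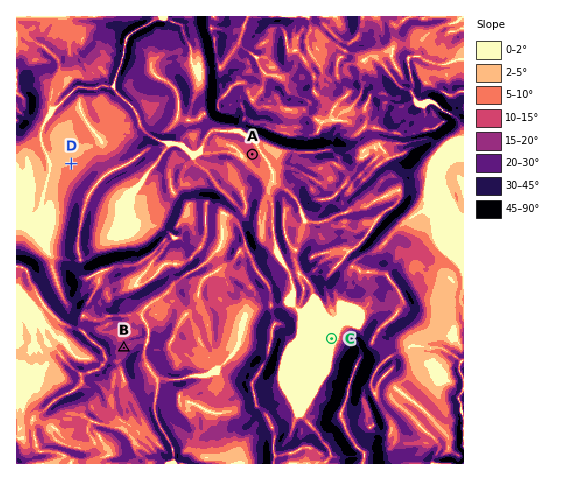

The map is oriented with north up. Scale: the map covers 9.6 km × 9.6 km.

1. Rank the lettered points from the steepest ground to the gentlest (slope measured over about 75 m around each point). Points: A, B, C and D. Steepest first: B A D C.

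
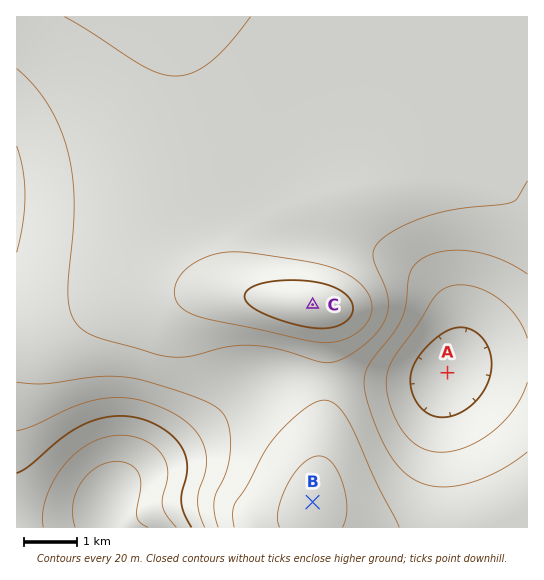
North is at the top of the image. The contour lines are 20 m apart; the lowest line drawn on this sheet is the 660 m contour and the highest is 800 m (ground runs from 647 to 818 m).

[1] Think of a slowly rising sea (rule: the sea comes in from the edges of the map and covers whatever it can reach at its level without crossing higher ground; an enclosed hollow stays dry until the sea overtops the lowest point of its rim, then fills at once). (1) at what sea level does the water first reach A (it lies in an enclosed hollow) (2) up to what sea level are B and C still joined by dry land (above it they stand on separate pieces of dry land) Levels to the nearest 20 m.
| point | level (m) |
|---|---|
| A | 720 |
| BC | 760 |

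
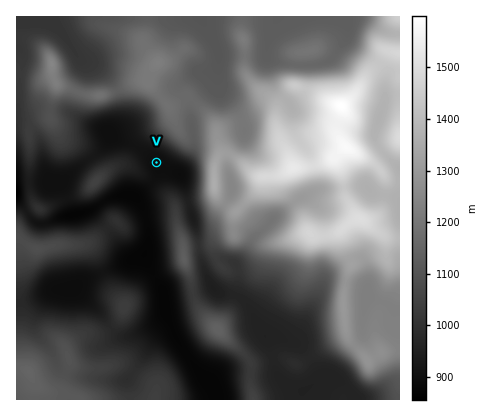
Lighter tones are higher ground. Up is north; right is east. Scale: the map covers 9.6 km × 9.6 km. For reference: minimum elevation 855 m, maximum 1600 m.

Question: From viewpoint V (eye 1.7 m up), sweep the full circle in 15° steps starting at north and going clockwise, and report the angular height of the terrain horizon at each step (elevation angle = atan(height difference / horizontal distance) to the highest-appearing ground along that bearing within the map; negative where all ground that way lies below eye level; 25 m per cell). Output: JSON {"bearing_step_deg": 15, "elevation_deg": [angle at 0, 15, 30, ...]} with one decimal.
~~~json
{"bearing_step_deg": 15, "elevation_deg": [10.4, 14.5, 16.0, 16.1, 14.3, 14.7, 17.0, 17.3, 14.8, 7.5, 4.7, 5.3, 1.7, 2.0, 3.0, 3.1, 4.2, 5.6, 5.1, 3.4, 3.9, 6.7, 6.6, 8.4]}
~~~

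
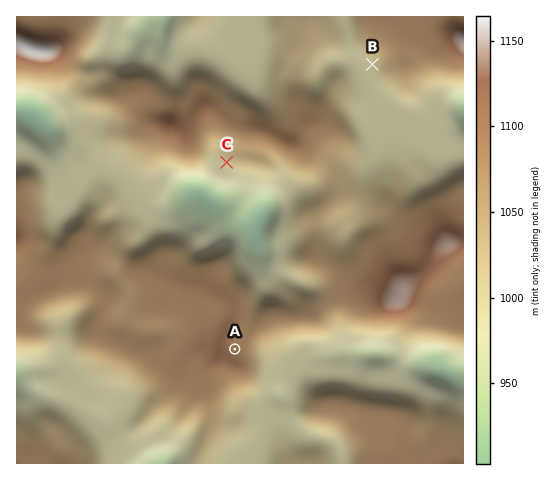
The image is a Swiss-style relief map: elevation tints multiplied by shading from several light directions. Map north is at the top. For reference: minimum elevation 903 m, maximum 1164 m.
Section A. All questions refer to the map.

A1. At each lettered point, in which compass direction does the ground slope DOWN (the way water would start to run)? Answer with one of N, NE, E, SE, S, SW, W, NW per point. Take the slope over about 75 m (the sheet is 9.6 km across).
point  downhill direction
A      E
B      SW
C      SW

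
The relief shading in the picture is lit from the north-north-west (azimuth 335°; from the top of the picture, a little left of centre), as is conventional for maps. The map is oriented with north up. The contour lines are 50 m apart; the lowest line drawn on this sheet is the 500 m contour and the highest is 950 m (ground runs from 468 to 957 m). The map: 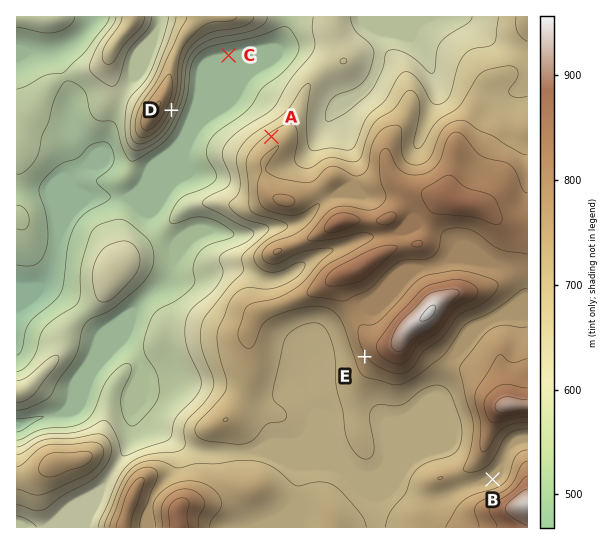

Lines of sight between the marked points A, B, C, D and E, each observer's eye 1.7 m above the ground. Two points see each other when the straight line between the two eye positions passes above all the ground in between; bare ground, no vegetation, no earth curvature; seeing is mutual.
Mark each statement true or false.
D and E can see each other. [false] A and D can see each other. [true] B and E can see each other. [false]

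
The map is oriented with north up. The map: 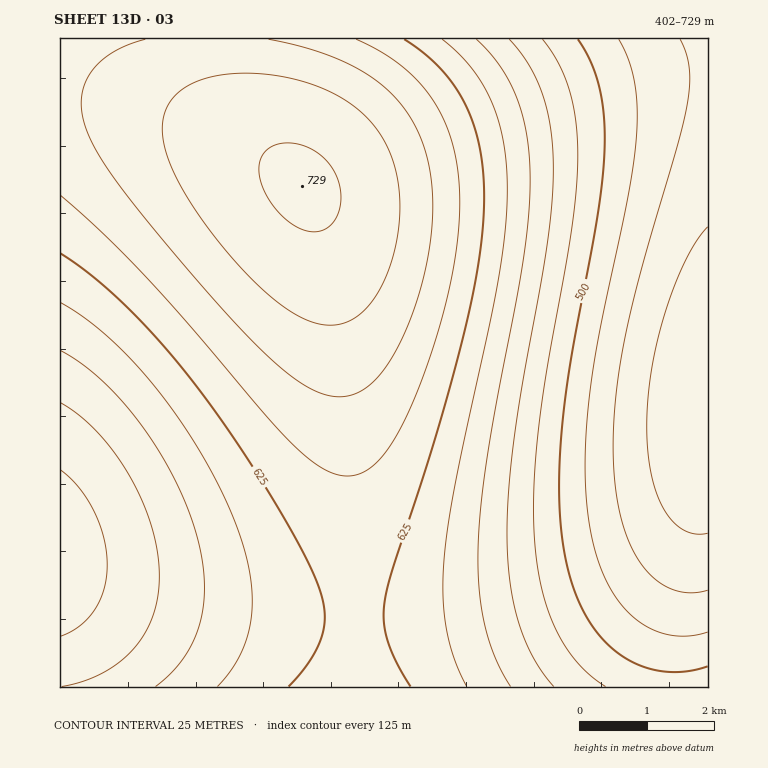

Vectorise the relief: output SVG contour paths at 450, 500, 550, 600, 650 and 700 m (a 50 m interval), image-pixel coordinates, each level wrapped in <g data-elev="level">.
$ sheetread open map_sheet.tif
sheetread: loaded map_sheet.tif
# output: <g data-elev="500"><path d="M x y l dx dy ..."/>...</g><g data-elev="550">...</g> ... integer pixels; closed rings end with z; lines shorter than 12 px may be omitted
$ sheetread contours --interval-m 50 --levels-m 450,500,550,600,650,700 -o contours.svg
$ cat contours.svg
<g data-elev="450"><path d="M708 590l-19 3-17-4-15-8-14-14-11-19-9-24-6-27-3-32-1-29 2-32 10-67 15-63 38-132 10-42 2-19-1-15-3-13-6-14"/></g><g data-elev="500"><path d="M708 666l-24 6-24-1-22-6-20-12-17-16-15-21-12-26-8-30-5-29-2-32 1-36 2-37 9-69 27-147 5-34 2-30-1-32-5-27-9-26-12-22"/></g><g data-elev="550"><path d="M554 687l-19-26-13-29-9-33-5-38-1-49 5-57 10-66 25-144 5-40 1-36-2-40-8-34-14-30-20-26"/><path d="M60 403l19 12 19 17 16 21 16 23 12 25 9 25 6 25 2 24-1 20-5 21-8 17-12 16-13 13-17 11-20 8-21 6"/></g><g data-elev="600"><path d="M467 687l-12-28-9-30-3-32 1-37 4-34 7-42 45-212 6-50 1-44-2-24-3-20-5-19-7-18-9-16-11-15-12-14-16-13"/><path d="M60 303l24 14 24 20 23 23 24 27 23 31 21 32 19 34 15 32 9 27 7 25 3 24 0 22-4 20-7 19-10 17-14 17"/></g><g data-elev="650"><path d="M60 195l43 38 44 45 45 50 78 92 30 32 19 14 17 8 15 2 14-4 8-6 8-9 16-22 16-32 16-43 13-44 11-44 5-40 2-36-2-27-5-25-9-24-11-20-14-18-17-16-21-14-25-13"/></g><g data-elev="700"><path d="M324 325l10 0 10-2 10-5 9-6 16-21 12-29 7-32 2-34-5-30-12-27-15-20-19-16-23-13-27-10-32-6-31-1-27 4-22 9-10 8-8 9-5 12-2 12 1 14 4 15 17 35 15 24 19 25 20 24 20 21 19 17 17 11 15 8z"/></g>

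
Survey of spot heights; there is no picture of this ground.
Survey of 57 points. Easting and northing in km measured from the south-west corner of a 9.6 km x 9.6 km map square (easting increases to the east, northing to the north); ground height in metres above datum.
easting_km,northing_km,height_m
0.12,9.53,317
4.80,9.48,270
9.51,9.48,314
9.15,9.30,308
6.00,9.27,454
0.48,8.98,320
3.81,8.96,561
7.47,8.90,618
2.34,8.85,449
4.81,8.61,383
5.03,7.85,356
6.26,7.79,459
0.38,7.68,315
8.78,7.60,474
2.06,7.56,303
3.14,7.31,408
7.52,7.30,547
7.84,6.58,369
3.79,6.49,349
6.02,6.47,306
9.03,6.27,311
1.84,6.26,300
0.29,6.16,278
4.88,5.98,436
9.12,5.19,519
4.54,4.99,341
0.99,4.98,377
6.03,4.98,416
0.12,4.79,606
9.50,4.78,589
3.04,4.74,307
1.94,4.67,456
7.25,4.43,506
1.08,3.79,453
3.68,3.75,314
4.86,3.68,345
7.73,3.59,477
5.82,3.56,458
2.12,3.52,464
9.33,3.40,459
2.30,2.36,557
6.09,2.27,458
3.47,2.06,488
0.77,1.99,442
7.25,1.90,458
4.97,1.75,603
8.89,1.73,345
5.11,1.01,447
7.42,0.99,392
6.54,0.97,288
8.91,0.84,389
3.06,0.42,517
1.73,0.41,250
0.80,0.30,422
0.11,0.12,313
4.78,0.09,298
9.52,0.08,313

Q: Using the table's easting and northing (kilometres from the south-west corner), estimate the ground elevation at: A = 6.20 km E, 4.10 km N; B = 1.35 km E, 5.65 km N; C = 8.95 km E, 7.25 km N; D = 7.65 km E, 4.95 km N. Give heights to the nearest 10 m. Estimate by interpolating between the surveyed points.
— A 470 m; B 310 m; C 460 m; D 460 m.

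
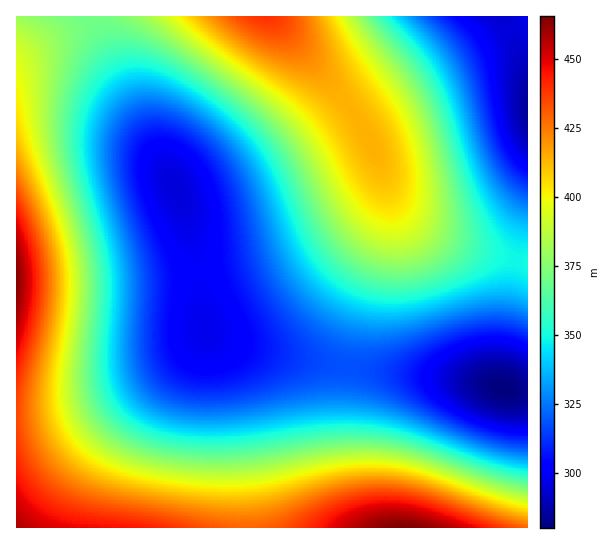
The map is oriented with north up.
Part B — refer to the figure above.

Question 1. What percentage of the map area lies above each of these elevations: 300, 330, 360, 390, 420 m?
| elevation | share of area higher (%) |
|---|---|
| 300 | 93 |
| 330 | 68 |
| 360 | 48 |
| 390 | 29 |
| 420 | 11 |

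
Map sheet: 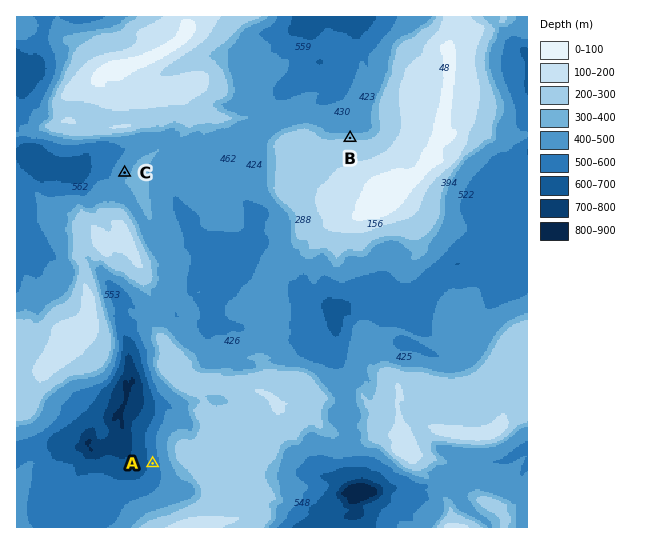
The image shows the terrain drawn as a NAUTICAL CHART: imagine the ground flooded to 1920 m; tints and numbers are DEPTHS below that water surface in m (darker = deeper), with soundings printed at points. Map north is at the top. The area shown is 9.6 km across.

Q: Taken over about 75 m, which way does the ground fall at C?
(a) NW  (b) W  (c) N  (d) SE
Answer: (a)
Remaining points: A W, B N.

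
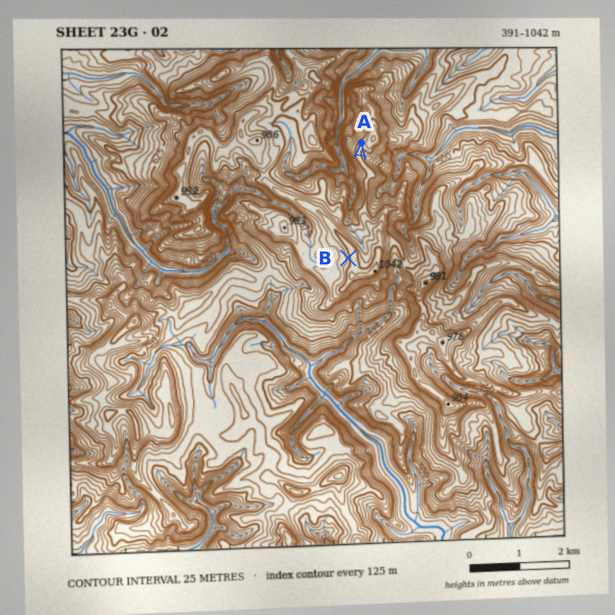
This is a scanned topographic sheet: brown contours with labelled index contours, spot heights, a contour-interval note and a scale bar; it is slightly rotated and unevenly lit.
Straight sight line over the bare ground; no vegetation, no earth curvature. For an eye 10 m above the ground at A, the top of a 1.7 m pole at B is hidden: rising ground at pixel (350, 240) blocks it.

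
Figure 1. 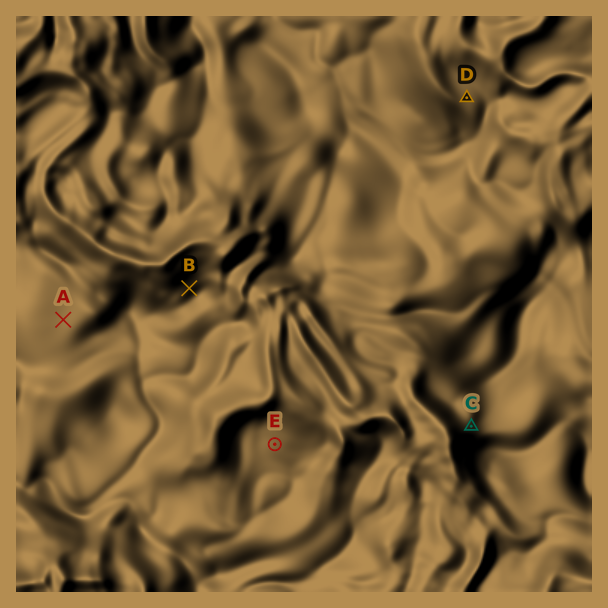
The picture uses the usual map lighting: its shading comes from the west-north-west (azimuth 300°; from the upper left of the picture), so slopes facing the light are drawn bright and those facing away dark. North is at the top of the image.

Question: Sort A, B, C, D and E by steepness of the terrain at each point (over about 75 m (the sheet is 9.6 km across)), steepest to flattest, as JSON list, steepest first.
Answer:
["C", "B", "E", "D", "A"]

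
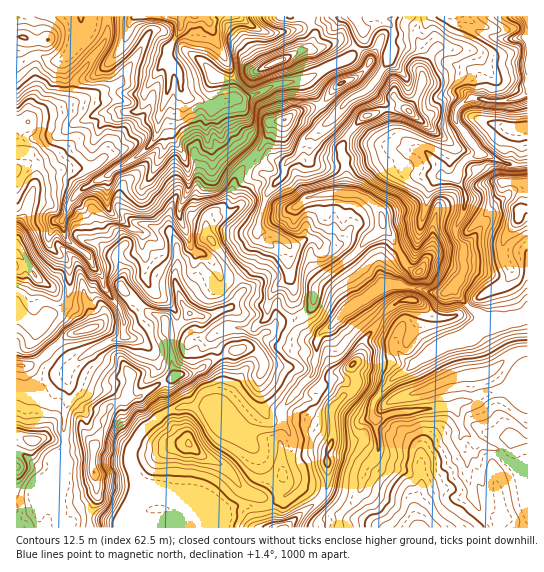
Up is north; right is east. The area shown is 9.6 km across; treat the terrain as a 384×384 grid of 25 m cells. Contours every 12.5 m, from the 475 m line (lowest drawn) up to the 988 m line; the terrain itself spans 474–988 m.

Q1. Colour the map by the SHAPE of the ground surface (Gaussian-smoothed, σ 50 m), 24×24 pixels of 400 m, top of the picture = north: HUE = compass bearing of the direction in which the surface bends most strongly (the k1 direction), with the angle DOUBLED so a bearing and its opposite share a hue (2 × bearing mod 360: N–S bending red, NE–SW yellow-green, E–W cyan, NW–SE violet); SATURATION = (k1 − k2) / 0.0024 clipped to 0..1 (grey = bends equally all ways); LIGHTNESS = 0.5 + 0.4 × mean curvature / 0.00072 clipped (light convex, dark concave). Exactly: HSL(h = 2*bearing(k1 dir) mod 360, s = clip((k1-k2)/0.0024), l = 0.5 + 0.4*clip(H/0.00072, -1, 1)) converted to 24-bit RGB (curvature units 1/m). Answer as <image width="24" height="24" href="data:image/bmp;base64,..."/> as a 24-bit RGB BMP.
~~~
<image width="24" height="24" href="data:image/bmp;base64,Qk32BgAAAAAAADYAAAAoAAAAGAAAABgAAAABABgAAAAAAMAGAAATCwAAEwsAAAAAAAAAAAAAeJZng3J9bGR527VzIFFJdHx+hnyMe4SFgX5+dHR9WZt/T7uCtmbW5GGVN2c4THSEg6GnlXSRm5iCg5R9fH2Si2iPkXl1a4CHeZhYf39/alt93sSicY/GR2N4foB2f3p0fHh0eGRucahydbmcQGVFiXBO5aGoO3N2VXJ0jHCCpKOMkYZzdotodV+EkpZ+dW5+b8OWZ4GAS0Zy7vXUSletUzZsjnZidnJacWtXcqaQdb6ldlttnX2DWkhq5t2sP1ZlTW12Y4N2p4dwjJJ3hI10a16DkpuIgGyAwElGPXNQODln8+28OHhoMz1jsI2upo20q93VY5u7eU9ld2x1ZZeDZlyO5967UUySSn2Cg1d3lqeEl5CFa26JXWeIj2FWjYh1gZzN4aHdMCd419iLzk1qIGJGTI99nK/AwqN9ZkZdfnJzeI9fdUmQb5Z0y8JySHOaRTuuh5K6iZ6tqI+hcFqNom2khZGdfZWdfHlfi39iRIydjmKz4ZPI1WuXGFYiL1wXgU82fXZ6fWp1oah1NHR9h4Ci1IiSsVlKDkVG39swWW8nbXg0fl46ipNuj5iGf2dwf4Jrdoh6Y2x6WnVQk2ZM07Z90YTv2IC1KmAsTGhKcVh5vMCXZJSIIn1hQJVI4pedZ7jMEYZ7xKraw6LUhXuda4pkbIZbgoRupZvdkHFfW3lxaH6RfGuqpdnJQC9zyeqv4KfxXzrEPohev9GbbHOtNXW1P5e27J3Yw66HOE6UE0QWYotctZ/Ao5XDw5PCY353P3Av4HvGtlNnOGElHa4dcig0c0ZXp8tHUXBEcliuzcjjwVzOaU5DpKtONXamNoVM5KuUNSxavYmUJVgmR2cwYWxCcoyVtp3LiWNfNl5Kcm/b7Mjwbo7XiCydfMKz0mHBcr6jNXVIhZM5MISZuYG2u3mEGVc1Sp2j1ZOnnT1rfXhNqoS7gJDPQpaSVmw+aHZBhHFigH1PNHx+bs1mjQBorO+8KHmk53EtUZiuoVS/zpeHLGuDbr1ozFqQsoOIHk8rI2809s330Nv7GOn3py6J9CulcaJfUoFaTbixuezqJCOjevZpvAX/v8ZISzJovt+Qe1h7VmVulMqIxHe8KVh9UqO2zoqib2yTTqJvKCwHajUAc9gAEDo4V6VNz3SWhG6uqua8RDFtWvBXMwAindWCqkZKUF6B09V5fDuDdsdYU62unHmRdj+Da7xhUUuc5KLPV02IS2KrY/z99dbaIkB3RDxgvb6KYXGb3tysGymGugCLf9bgbKzDyETTiUJ2fud7sSi4lth+Y2M9VjEuaDQpVaosenVCO3hH45/GjuCkEC4879ihVQ96PaSizKuahWJPykwvmoUqBpCWrKVsGqWpRNnmhl/L0QOupdyqzYSmt4BsEipp3bvgRpGpe6aKY4huZoFS2eK2MjV0+58pDz9V3G+rNUhi5KayxWx4h4ayBlJMyuB/nhnjOmYxS1RzsvZNKcpY02al25q6CzmDasDE7cv3w6rtn6/iwe/snZTFxFrCHqbO2G/YMBZdx8RGdblKep9XonSDu3C0ddIMADsL7afQHlZj4NyOtyIwJjlU2KOKs01rJW5cVIM7Ukojub8zdXc4Sysmel5NY3hGTVQWW8/lzv35RUn/hbClcXSckneUcVuh6q7kAHwfB1S4vxxOndGAPVR6wU6R2naSi5ouJ2xnk2u3yt2oXT5mfWt0hHZrc0ZIfcZ4B1JjkF0IdX0lpaVmXHZTU5FTTXWeibyRy466GTmeTpePw2V4SWG3VHGq+Ddl3My0JHJmGVFC9665VEclQUwqSR8XjveiFj/DkBt7osjDlpq/xIfDmH6qlHWgiJZRXnwvaL0lJUGUbZxgpYdWTmg5FBEs0vno69Xz6cb0InS8CEo5+M/8tF30zf78zGuZABoz1PfuK+DAkle9rZ1LYoOap2uYiXe3wIDKirBJOnzJPzOBl0xZrK9kWw8eEDMANE0IPjEZ/Kzo2UP/AjES9e3WvhCJlrxgzEHDYksG0tYzBl4ZXpJPeXRJiEiJ3ME2KW9s1qCfOn9rXyxifMCNWH/RcUz/9879l376G1EZBDADwYgJ/8zoAGNC2VaLwGpziVFwaHeIhaCBJRylYICpw691PnBxzWlnILWez2BbpVFoJL7RbcN4Ow1FnOKkRZVo2ITA8dL5u6foM8HB9dscNid+g6RIrG12jJe7kKa8TrdUgAnKmYhdr6Vqd1eIWmty28WGIHJx8JpfJhWUrY5dKZGIrJcvnQwyc9YOY9AqW5NEr089O3GUnkXKqbeOWaBRfFJfmnFNub5SDB/O"/>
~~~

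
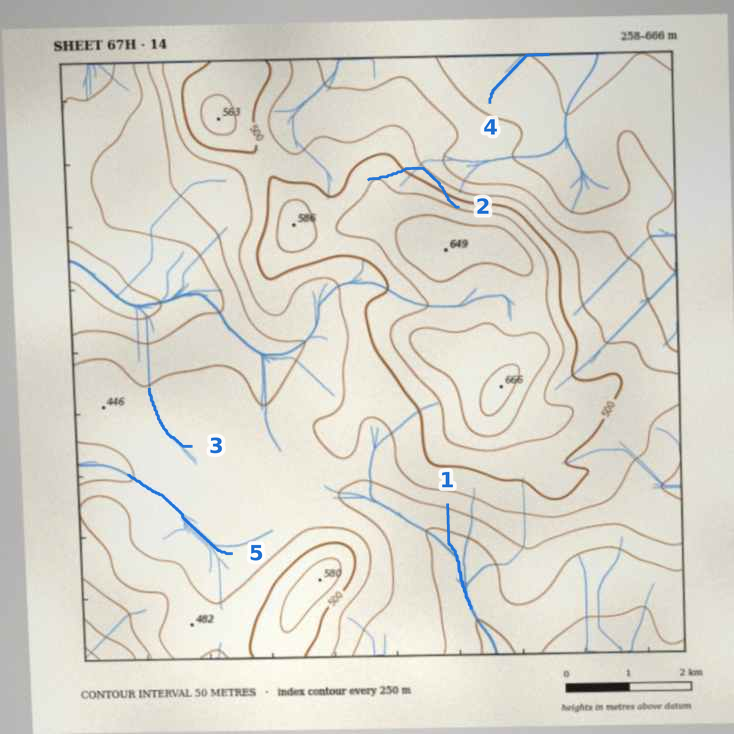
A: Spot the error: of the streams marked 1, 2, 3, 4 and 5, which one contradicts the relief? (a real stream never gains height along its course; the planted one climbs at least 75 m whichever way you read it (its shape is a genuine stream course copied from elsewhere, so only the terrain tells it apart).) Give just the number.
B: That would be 2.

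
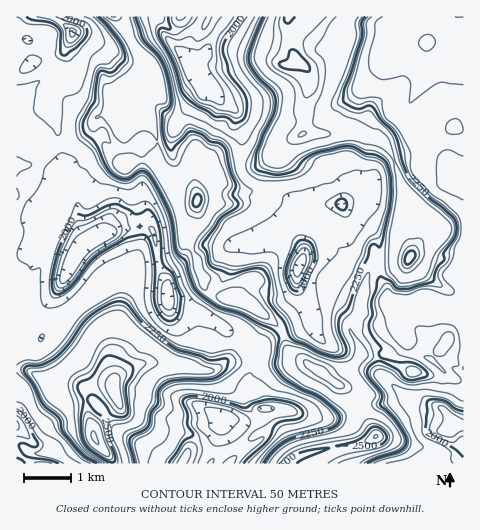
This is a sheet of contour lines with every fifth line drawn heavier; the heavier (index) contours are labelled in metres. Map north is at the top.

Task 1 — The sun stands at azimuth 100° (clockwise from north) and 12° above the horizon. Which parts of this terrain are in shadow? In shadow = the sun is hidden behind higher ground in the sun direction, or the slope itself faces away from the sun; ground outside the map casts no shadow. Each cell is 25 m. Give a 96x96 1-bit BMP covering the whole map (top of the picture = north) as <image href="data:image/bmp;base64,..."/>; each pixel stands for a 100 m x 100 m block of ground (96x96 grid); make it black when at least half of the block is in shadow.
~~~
<image width="96" height="96" href="data:image/bmp;base64,Qk2+BAAAAAAAAD4AAAAoAAAAYAAAAGAAAAABAAEAAAAAAIAEAAATCwAAEwsAAAIAAAAAAAAA////AAAAAAAAw/AAHAf/wAAAAAAAP+AAHg//4AAAAADH/8AADv//+AAAAAD//4AAD////wAAAAD//wAAH/////gAAAD//wAAD//////wAAb//wAAA//////4AA7//wAAA//////4AAL//wAAAf/////wAAD//wAAAP////4AAAD//gAAAD////4AAAD//jwAAD////wAABz//nwAAAIf//gAADz+/PgAAAAH//AAADz+fPgAAAAA/+AAAAD8/fAAAAAA/4AAAAD8/fAAAAAB/DAAAAD5//AAAAAH+GAAIADw//AAAAAf4AAB8ADw//AAAAB/wAAH8ADu/+AAAAB/zAAH8AD//+AAAAD/3AAAAAD//+AAAAD/+AcAAAD//+AAAHn/wD+AAAD/++AAABn/wH+AAAD/+fAAAAP/wP+AAAB//CAAAAf/g/8AAAB//gAAAAP/g/4AAAA//gAAAAB/B/4AAAAf/wAAAAB4D/4AAAAP/4AA8AHwD/4AAAAP/8AA8AfgD/8AAAAH//AB+B+AD/+AAAAD//gB+PAAA/+AAAAB//wD//AAA/+AAAAA//wD/8AAA//AAAAA8HwD/4AAD//AAAAA+AAH/wAAH//BwAAA/AAH/gAAP//BwAAA/gAP/gAAP//jwAAA/gAP/geAP//ngAAA/wAf/gfgP//noAAAf4Af/AfwP7/n8AAAf8Af/AAAH///8AAAf+A//AAAH9//8AAAP/g/4AAAD///8AAAH/4/4AAAD///+AAAH///4AAAD///sAAAB///4AAAB///gAAAB///4AAAAA//gAAAB///4AAAAA//gAAAA///4AAAAA//gAAAAP//4AAAAA//gAAAAH//4AAAAB//gAAAAD//3AAAAB//wAAAAB///AAAAD//wAAAAB///AAAAB//wAAAAA///gAAAA//wAAAAB///AAAAAf/wAAAAB//PAAAAAf/wAAAAA3+AAAAAAf/wAAAADx8AAAAAAf/wAAAAfw8AADwAAP/wAAAD/gYAAH4AAP/gAAAP/gAMAH4AAP/gAAAf/AAcAP4AAP/gAAAf+AAcAP4AAPvAAAAf+AA+Af8AAHAAAAAf+AA+Af8AAAAAAAAf4wM/A/8IAAAAAAAfjgA/B/+cAAAAAAA/zgA+D/+OAAAABgB/zAAeD//EAAAADgD/wAAAD//AAAAABgD/4AAAH//gAAAAAAH/8AAAP//gABgAAAH/+AAAf//wABgAAAD/+AAA///2ABwAAAB/+AAA///+AAAAAAB/+AAB///uAAAAAAB/+AAD///uAAAAAAB/+AAD//+OAAAAAAB/+wAD//8AAAAAAAB//4AD//4AAAAAAA4//8AH//7gAAAAAAcP/+AH///AAAAAAAEP//AP///IAAAAAAAf/+Af///4AAAAAAAf/+Af///wAAAAAAAf/8A///3wAAAAAAAf/8A///3wAAAAAAAf/4B////wAAAAAAAf/wAP///wAAAAAAA//wAP///gAAAAAAB//gAP///gAAAAAAP//AAf///wAAAAAA="/>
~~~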